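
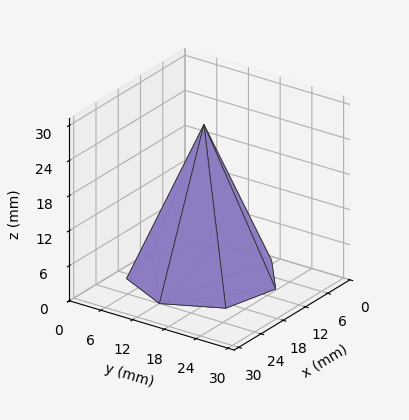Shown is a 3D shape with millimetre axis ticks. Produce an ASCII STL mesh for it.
Reading the render: the shape is a regular 7-sided pyramid, base circumscribed radius ≈ 12 mm, apex at z ≈ 26 mm (dimensions read to the nearest mm from the axis ticks). For the STL, each face is triangulated and given an outward normal.

solid part
  facet normal 0.0000 0.0000 -1.0000
    outer loop
      vertex 9.330 23.699 0.000
      vertex 19.482 21.382 0.000
      vertex 24.000 12.000 0.000
    endloop
  endfacet
  facet normal 0.0000 0.0000 -1.0000
    outer loop
      vertex 1.188 17.207 0.000
      vertex 9.330 23.699 0.000
      vertex 24.000 12.000 0.000
    endloop
  endfacet
  facet normal 0.0000 0.0000 -1.0000
    outer loop
      vertex 1.188 6.793 0.000
      vertex 1.188 17.207 0.000
      vertex 24.000 12.000 0.000
    endloop
  endfacet
  facet normal 0.0000 0.0000 -1.0000
    outer loop
      vertex 9.330 0.301 0.000
      vertex 1.188 6.793 0.000
      vertex 24.000 12.000 0.000
    endloop
  endfacet
  facet normal 0.0000 0.0000 -1.0000
    outer loop
      vertex 19.482 2.618 0.000
      vertex 9.330 0.301 0.000
      vertex 24.000 12.000 0.000
    endloop
  endfacet
  facet normal 0.8319 0.4006 0.3840
    outer loop
      vertex 24.000 12.000 0.000
      vertex 19.482 21.382 0.000
      vertex 12.000 12.000 26.000
    endloop
  endfacet
  facet normal 0.2055 0.9002 0.3840
    outer loop
      vertex 19.482 21.382 0.000
      vertex 9.330 23.699 0.000
      vertex 12.000 12.000 26.000
    endloop
  endfacet
  facet normal -0.5756 0.7219 0.3840
    outer loop
      vertex 9.330 23.699 0.000
      vertex 1.188 17.207 0.000
      vertex 12.000 12.000 26.000
    endloop
  endfacet
  facet normal -0.9233 0.0000 0.3840
    outer loop
      vertex 1.188 17.207 0.000
      vertex 1.188 6.793 0.000
      vertex 12.000 12.000 26.000
    endloop
  endfacet
  facet normal -0.5756 -0.7219 0.3840
    outer loop
      vertex 1.188 6.793 0.000
      vertex 9.330 0.301 0.000
      vertex 12.000 12.000 26.000
    endloop
  endfacet
  facet normal 0.2055 -0.9002 0.3840
    outer loop
      vertex 9.330 0.301 0.000
      vertex 19.482 2.618 0.000
      vertex 12.000 12.000 26.000
    endloop
  endfacet
  facet normal 0.8319 -0.4006 0.3840
    outer loop
      vertex 19.482 2.618 0.000
      vertex 24.000 12.000 0.000
      vertex 12.000 12.000 26.000
    endloop
  endfacet
endsolid part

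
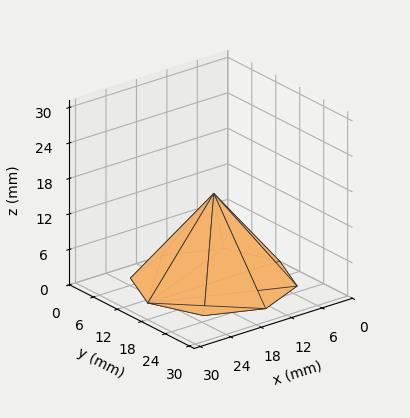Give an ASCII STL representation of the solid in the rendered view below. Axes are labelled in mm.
Reading the render: the shape is a regular 8-sided pyramid, base circumscribed radius ≈ 13 mm, apex at z ≈ 15 mm (dimensions read to the nearest mm from the axis ticks). For the STL, each face is triangulated and given an outward normal.

solid part
  facet normal 0.0000 0.0000 -1.0000
    outer loop
      vertex 13.00 26.00 0.00
      vertex 22.19 22.19 0.00
      vertex 26.00 13.00 0.00
    endloop
  endfacet
  facet normal 0.0000 0.0000 -1.0000
    outer loop
      vertex 3.81 22.19 0.00
      vertex 13.00 26.00 0.00
      vertex 26.00 13.00 0.00
    endloop
  endfacet
  facet normal 0.0000 0.0000 -1.0000
    outer loop
      vertex 0.00 13.00 0.00
      vertex 3.81 22.19 0.00
      vertex 26.00 13.00 0.00
    endloop
  endfacet
  facet normal 0.0000 0.0000 -1.0000
    outer loop
      vertex 3.81 3.81 0.00
      vertex 0.00 13.00 0.00
      vertex 26.00 13.00 0.00
    endloop
  endfacet
  facet normal 0.0000 0.0000 -1.0000
    outer loop
      vertex 13.00 0.00 0.00
      vertex 3.81 3.81 0.00
      vertex 26.00 13.00 0.00
    endloop
  endfacet
  facet normal 0.0000 0.0000 -1.0000
    outer loop
      vertex 22.19 3.81 0.00
      vertex 13.00 0.00 0.00
      vertex 26.00 13.00 0.00
    endloop
  endfacet
  facet normal 0.7211 0.2990 0.6250
    outer loop
      vertex 26.00 13.00 0.00
      vertex 22.19 22.19 0.00
      vertex 13.00 13.00 15.00
    endloop
  endfacet
  facet normal 0.2990 0.7211 0.6250
    outer loop
      vertex 22.19 22.19 0.00
      vertex 13.00 26.00 0.00
      vertex 13.00 13.00 15.00
    endloop
  endfacet
  facet normal -0.2990 0.7211 0.6250
    outer loop
      vertex 13.00 26.00 0.00
      vertex 3.81 22.19 0.00
      vertex 13.00 13.00 15.00
    endloop
  endfacet
  facet normal -0.7211 0.2990 0.6250
    outer loop
      vertex 3.81 22.19 0.00
      vertex 0.00 13.00 0.00
      vertex 13.00 13.00 15.00
    endloop
  endfacet
  facet normal -0.7211 -0.2990 0.6250
    outer loop
      vertex 0.00 13.00 0.00
      vertex 3.81 3.81 0.00
      vertex 13.00 13.00 15.00
    endloop
  endfacet
  facet normal -0.2990 -0.7211 0.6250
    outer loop
      vertex 3.81 3.81 0.00
      vertex 13.00 0.00 0.00
      vertex 13.00 13.00 15.00
    endloop
  endfacet
  facet normal 0.2990 -0.7211 0.6250
    outer loop
      vertex 13.00 0.00 0.00
      vertex 22.19 3.81 0.00
      vertex 13.00 13.00 15.00
    endloop
  endfacet
  facet normal 0.7211 -0.2990 0.6250
    outer loop
      vertex 22.19 3.81 0.00
      vertex 26.00 13.00 0.00
      vertex 13.00 13.00 15.00
    endloop
  endfacet
endsolid part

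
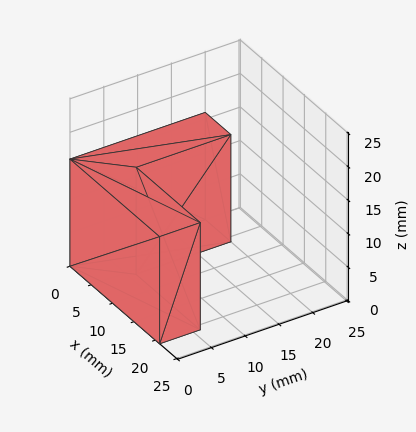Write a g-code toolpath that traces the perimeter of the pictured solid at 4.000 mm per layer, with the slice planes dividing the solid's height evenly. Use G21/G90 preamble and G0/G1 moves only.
Reading the render: the shape is an L-shaped prism: outer 21 × 20 mm, arm thicknesses ≈ 6 mm (horizontal) and 6 mm (vertical), extruded 16 mm in z (dimensions read to the nearest mm from the axis ticks). For the g-code, the solid's height is divided into equal slices at the stated Δz and each level perimeter traced with G1 moves after a G0 lift.

; perimeter-only toolpath
G21 ; units = mm
G90 ; absolute positioning
G28 ; home
; layer 1
G0 Z4.000
G0 X0.000 Y0.000
G1 X21.000 Y0.000
G1 X21.000 Y6.000
G1 X6.000 Y6.000
G1 X6.000 Y20.000
G1 X0.000 Y20.000
G1 X0.000 Y0.000
; layer 2
G0 Z8.000
G0 X0.000 Y0.000
G1 X21.000 Y0.000
G1 X21.000 Y6.000
G1 X6.000 Y6.000
G1 X6.000 Y20.000
G1 X0.000 Y20.000
G1 X0.000 Y0.000
; layer 3
G0 Z12.000
G0 X0.000 Y0.000
G1 X21.000 Y0.000
G1 X21.000 Y6.000
G1 X6.000 Y6.000
G1 X6.000 Y20.000
G1 X0.000 Y20.000
G1 X0.000 Y0.000
; layer 4
G0 Z16.000
G0 X0.000 Y0.000
G1 X21.000 Y0.000
G1 X21.000 Y6.000
G1 X6.000 Y6.000
G1 X6.000 Y20.000
G1 X0.000 Y20.000
G1 X0.000 Y0.000
M2 ; end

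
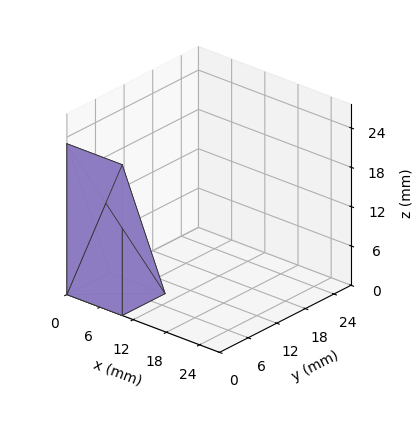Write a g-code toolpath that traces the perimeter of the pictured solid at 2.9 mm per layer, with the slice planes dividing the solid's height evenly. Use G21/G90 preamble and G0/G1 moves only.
Reading the render: the shape is a wedge (ramp): 10 × 9 mm base, rising to 23 mm along the y=0 edge and sloping linearly to z=0 at y=9 (dimensions read to the nearest mm from the axis ticks). For the g-code, the solid's height is divided into equal slices at the stated Δz and each level perimeter traced with G1 moves after a G0 lift.

; perimeter-only toolpath
G21 ; units = mm
G90 ; absolute positioning
G28 ; home
; layer 1
G0 Z2.9
G0 X0.0 Y0.0
G1 X10.0 Y0.0
G1 X10.0 Y7.9
G1 X0.0 Y7.9
G1 X0.0 Y0.0
; layer 2
G0 Z5.8
G0 X0.0 Y0.0
G1 X10.0 Y0.0
G1 X10.0 Y6.8
G1 X0.0 Y6.8
G1 X0.0 Y0.0
; layer 3
G0 Z8.6
G0 X0.0 Y0.0
G1 X10.0 Y0.0
G1 X10.0 Y5.6
G1 X0.0 Y5.6
G1 X0.0 Y0.0
; layer 4
G0 Z11.5
G0 X0.0 Y0.0
G1 X10.0 Y0.0
G1 X10.0 Y4.5
G1 X0.0 Y4.5
G1 X0.0 Y0.0
; layer 5
G0 Z14.4
G0 X0.0 Y0.0
G1 X10.0 Y0.0
G1 X10.0 Y3.4
G1 X0.0 Y3.4
G1 X0.0 Y0.0
; layer 6
G0 Z17.2
G0 X0.0 Y0.0
G1 X10.0 Y0.0
G1 X10.0 Y2.2
G1 X0.0 Y2.2
G1 X0.0 Y0.0
; layer 7
G0 Z20.1
G0 X0.0 Y0.0
G1 X10.0 Y0.0
G1 X10.0 Y1.1
G1 X0.0 Y1.1
G1 X0.0 Y0.0
M2 ; end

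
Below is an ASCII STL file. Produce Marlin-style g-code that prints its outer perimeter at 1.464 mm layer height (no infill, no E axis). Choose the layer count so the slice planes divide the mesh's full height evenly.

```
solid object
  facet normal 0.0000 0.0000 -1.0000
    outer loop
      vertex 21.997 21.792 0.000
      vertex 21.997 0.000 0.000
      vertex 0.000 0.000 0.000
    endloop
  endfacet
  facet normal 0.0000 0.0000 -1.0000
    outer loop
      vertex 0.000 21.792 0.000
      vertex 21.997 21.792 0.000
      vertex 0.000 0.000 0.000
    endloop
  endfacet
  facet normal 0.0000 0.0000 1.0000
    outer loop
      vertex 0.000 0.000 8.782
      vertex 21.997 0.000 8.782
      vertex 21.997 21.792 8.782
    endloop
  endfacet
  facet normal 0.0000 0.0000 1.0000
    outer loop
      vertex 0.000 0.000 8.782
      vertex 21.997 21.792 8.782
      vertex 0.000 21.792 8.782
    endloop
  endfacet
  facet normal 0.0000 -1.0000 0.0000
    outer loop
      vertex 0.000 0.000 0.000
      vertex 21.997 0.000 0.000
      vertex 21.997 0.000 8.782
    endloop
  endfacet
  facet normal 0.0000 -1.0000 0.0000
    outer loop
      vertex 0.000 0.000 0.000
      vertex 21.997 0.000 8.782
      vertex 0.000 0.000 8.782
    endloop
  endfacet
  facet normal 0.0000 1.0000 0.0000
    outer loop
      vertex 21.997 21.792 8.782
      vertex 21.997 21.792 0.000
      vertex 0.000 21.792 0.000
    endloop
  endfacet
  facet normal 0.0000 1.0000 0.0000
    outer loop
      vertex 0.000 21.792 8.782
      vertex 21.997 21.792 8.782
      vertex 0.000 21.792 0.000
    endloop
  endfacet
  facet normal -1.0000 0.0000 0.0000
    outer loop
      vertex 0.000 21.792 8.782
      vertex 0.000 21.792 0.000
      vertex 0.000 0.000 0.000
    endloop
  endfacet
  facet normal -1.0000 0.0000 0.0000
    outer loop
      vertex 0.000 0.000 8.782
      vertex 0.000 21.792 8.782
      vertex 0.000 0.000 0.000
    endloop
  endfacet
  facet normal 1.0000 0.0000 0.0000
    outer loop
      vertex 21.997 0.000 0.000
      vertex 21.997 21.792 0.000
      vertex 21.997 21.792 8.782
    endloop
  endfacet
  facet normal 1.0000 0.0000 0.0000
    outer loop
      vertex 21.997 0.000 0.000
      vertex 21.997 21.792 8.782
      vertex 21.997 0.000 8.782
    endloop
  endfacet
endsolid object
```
; perimeter-only toolpath
G21 ; units = mm
G90 ; absolute positioning
G28 ; home
; layer 1
G0 Z1.464
G0 X0.000 Y0.000
G1 X21.997 Y0.000
G1 X21.997 Y21.792
G1 X0.000 Y21.792
G1 X0.000 Y0.000
; layer 2
G0 Z2.927
G0 X0.000 Y0.000
G1 X21.997 Y0.000
G1 X21.997 Y21.792
G1 X0.000 Y21.792
G1 X0.000 Y0.000
; layer 3
G0 Z4.391
G0 X0.000 Y0.000
G1 X21.997 Y0.000
G1 X21.997 Y21.792
G1 X0.000 Y21.792
G1 X0.000 Y0.000
; layer 4
G0 Z5.855
G0 X0.000 Y0.000
G1 X21.997 Y0.000
G1 X21.997 Y21.792
G1 X0.000 Y21.792
G1 X0.000 Y0.000
; layer 5
G0 Z7.318
G0 X0.000 Y0.000
G1 X21.997 Y0.000
G1 X21.997 Y21.792
G1 X0.000 Y21.792
G1 X0.000 Y0.000
; layer 6
G0 Z8.782
G0 X0.000 Y0.000
G1 X21.997 Y0.000
G1 X21.997 Y21.792
G1 X0.000 Y21.792
G1 X0.000 Y0.000
M2 ; end

The solid is a rectangular box, roughly 22 × 21.8 mm footprint and 8.78 mm tall. Slicing at Δz = 1.464 mm — 6 equal slices spanning the solid's height, so layer i sits at z = i·h/6 — gives 6 non-empty perimeters. Each is a 4-segment closed polygon; G0 lifts to the layer z and rapids to the start vertex, then G1 traces the edges.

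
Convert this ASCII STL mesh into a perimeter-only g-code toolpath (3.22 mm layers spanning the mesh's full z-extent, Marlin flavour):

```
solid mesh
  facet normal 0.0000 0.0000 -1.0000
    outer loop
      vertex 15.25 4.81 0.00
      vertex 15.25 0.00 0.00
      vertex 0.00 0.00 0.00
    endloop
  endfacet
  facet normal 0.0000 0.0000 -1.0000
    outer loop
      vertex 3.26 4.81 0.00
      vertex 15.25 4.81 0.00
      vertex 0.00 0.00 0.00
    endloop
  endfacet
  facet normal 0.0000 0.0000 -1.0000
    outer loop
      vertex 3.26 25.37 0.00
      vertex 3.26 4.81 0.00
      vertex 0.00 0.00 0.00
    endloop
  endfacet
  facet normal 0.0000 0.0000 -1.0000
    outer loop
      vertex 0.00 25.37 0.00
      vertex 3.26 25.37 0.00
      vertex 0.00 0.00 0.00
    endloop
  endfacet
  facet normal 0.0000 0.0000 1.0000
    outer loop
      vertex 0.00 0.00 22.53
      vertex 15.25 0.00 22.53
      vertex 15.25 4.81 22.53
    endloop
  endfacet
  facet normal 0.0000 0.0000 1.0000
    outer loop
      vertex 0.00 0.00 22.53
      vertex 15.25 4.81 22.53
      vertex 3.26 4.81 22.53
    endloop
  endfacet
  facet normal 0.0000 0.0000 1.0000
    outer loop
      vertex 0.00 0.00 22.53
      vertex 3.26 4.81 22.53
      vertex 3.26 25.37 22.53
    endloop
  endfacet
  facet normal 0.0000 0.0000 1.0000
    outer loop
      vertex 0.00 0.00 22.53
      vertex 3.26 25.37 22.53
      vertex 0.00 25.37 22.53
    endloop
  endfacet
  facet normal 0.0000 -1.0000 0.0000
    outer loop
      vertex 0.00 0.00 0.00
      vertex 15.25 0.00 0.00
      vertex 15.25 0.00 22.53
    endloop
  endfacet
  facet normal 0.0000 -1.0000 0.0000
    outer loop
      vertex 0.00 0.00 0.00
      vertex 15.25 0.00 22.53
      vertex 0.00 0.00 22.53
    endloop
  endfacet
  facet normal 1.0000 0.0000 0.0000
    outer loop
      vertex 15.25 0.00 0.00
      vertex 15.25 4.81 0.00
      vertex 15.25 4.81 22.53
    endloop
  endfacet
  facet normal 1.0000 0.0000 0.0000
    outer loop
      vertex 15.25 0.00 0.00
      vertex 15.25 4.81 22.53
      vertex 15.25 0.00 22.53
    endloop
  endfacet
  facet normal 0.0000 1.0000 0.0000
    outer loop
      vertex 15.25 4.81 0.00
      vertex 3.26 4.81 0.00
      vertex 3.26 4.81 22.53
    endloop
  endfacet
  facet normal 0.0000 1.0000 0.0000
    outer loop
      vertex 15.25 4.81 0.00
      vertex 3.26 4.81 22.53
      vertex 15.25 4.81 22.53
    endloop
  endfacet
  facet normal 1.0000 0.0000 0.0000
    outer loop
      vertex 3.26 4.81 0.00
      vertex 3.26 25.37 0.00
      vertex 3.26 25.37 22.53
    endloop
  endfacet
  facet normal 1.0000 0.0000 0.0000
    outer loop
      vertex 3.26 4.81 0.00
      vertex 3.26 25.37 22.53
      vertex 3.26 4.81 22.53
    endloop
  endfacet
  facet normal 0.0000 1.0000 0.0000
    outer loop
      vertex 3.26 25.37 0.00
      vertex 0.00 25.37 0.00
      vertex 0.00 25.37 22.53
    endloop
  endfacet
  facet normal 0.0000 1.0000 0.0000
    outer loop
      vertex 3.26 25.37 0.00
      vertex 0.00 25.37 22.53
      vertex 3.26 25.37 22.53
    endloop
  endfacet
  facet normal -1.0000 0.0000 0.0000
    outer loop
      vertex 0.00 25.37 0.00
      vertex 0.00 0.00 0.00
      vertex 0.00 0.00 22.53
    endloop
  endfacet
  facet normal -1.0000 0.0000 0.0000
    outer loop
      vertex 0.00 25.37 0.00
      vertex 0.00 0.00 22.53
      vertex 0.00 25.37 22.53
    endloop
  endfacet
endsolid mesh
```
; perimeter-only toolpath
G21 ; units = mm
G90 ; absolute positioning
G28 ; home
; layer 1
G0 Z3.22
G0 X0.00 Y0.00
G1 X15.25 Y0.00
G1 X15.25 Y4.81
G1 X3.26 Y4.81
G1 X3.26 Y25.37
G1 X0.00 Y25.37
G1 X0.00 Y0.00
; layer 2
G0 Z6.44
G0 X0.00 Y0.00
G1 X15.25 Y0.00
G1 X15.25 Y4.81
G1 X3.26 Y4.81
G1 X3.26 Y25.37
G1 X0.00 Y25.37
G1 X0.00 Y0.00
; layer 3
G0 Z9.66
G0 X0.00 Y0.00
G1 X15.25 Y0.00
G1 X15.25 Y4.81
G1 X3.26 Y4.81
G1 X3.26 Y25.37
G1 X0.00 Y25.37
G1 X0.00 Y0.00
; layer 4
G0 Z12.87
G0 X0.00 Y0.00
G1 X15.25 Y0.00
G1 X15.25 Y4.81
G1 X3.26 Y4.81
G1 X3.26 Y25.37
G1 X0.00 Y25.37
G1 X0.00 Y0.00
; layer 5
G0 Z16.09
G0 X0.00 Y0.00
G1 X15.25 Y0.00
G1 X15.25 Y4.81
G1 X3.26 Y4.81
G1 X3.26 Y25.37
G1 X0.00 Y25.37
G1 X0.00 Y0.00
; layer 6
G0 Z19.31
G0 X0.00 Y0.00
G1 X15.25 Y0.00
G1 X15.25 Y4.81
G1 X3.26 Y4.81
G1 X3.26 Y25.37
G1 X0.00 Y25.37
G1 X0.00 Y0.00
; layer 7
G0 Z22.53
G0 X0.00 Y0.00
G1 X15.25 Y0.00
G1 X15.25 Y4.81
G1 X3.26 Y4.81
G1 X3.26 Y25.37
G1 X0.00 Y25.37
G1 X0.00 Y0.00
M2 ; end

The solid is an L-shaped prism: outer 15.2 × 25.4 mm, arm thicknesses ≈ 4.81 mm (horizontal) and 3.26 mm (vertical), extruded 22.5 mm in z. Slicing at Δz = 3.22 mm — 7 equal slices spanning the solid's height, so layer i sits at z = i·h/7 — gives 7 non-empty perimeters. Each is a 6-segment closed polygon; G0 lifts to the layer z and rapids to the start vertex, then G1 traces the edges.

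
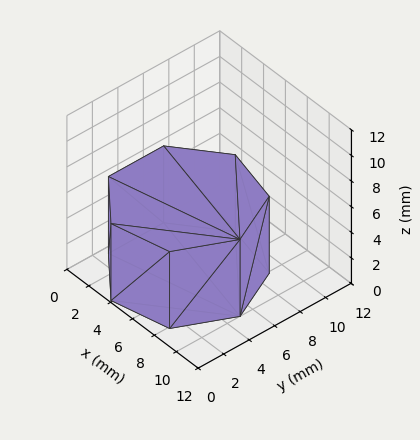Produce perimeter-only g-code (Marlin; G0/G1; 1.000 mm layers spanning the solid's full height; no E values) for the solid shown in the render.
Reading the render: the shape is a regular 7-sided prism (a cylinder approximated with 7 flat sides), circumscribed radius ≈ 5 mm, height ≈ 6 mm (dimensions read to the nearest mm from the axis ticks). For the g-code, the solid's height is divided into equal slices at the stated Δz and each level perimeter traced with G1 moves after a G0 lift.

; perimeter-only toolpath
G21 ; units = mm
G90 ; absolute positioning
G28 ; home
; layer 1
G0 Z1.000
G0 X10.000 Y5.000
G1 X8.117 Y8.909
G1 X3.887 Y9.875
G1 X0.495 Y7.169
G1 X0.495 Y2.831
G1 X3.887 Y0.125
G1 X8.117 Y1.091
G1 X10.000 Y5.000
; layer 2
G0 Z2.000
G0 X10.000 Y5.000
G1 X8.117 Y8.909
G1 X3.887 Y9.875
G1 X0.495 Y7.169
G1 X0.495 Y2.831
G1 X3.887 Y0.125
G1 X8.117 Y1.091
G1 X10.000 Y5.000
; layer 3
G0 Z3.000
G0 X10.000 Y5.000
G1 X8.117 Y8.909
G1 X3.887 Y9.875
G1 X0.495 Y7.169
G1 X0.495 Y2.831
G1 X3.887 Y0.125
G1 X8.117 Y1.091
G1 X10.000 Y5.000
; layer 4
G0 Z4.000
G0 X10.000 Y5.000
G1 X8.117 Y8.909
G1 X3.887 Y9.875
G1 X0.495 Y7.169
G1 X0.495 Y2.831
G1 X3.887 Y0.125
G1 X8.117 Y1.091
G1 X10.000 Y5.000
; layer 5
G0 Z5.000
G0 X10.000 Y5.000
G1 X8.117 Y8.909
G1 X3.887 Y9.875
G1 X0.495 Y7.169
G1 X0.495 Y2.831
G1 X3.887 Y0.125
G1 X8.117 Y1.091
G1 X10.000 Y5.000
; layer 6
G0 Z6.000
G0 X10.000 Y5.000
G1 X8.117 Y8.909
G1 X3.887 Y9.875
G1 X0.495 Y7.169
G1 X0.495 Y2.831
G1 X3.887 Y0.125
G1 X8.117 Y1.091
G1 X10.000 Y5.000
M2 ; end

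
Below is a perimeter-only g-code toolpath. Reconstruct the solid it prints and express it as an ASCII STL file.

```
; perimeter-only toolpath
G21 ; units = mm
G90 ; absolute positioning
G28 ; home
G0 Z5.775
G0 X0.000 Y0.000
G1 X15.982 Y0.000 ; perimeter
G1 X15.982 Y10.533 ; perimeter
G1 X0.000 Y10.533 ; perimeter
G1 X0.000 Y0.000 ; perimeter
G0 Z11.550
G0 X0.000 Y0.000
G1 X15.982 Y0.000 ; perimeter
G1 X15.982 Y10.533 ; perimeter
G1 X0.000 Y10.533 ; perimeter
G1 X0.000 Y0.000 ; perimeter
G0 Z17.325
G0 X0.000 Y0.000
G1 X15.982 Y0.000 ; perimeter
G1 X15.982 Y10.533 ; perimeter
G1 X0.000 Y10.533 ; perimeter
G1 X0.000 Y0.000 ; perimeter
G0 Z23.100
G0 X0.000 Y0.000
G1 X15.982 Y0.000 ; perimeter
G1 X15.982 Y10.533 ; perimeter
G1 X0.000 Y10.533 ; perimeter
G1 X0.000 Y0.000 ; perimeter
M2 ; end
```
solid part
  facet normal 0.0000 0.0000 -1.0000
    outer loop
      vertex 15.982 10.533 0.000
      vertex 15.982 0.000 0.000
      vertex 0.000 0.000 0.000
    endloop
  endfacet
  facet normal 0.0000 0.0000 -1.0000
    outer loop
      vertex 0.000 10.533 0.000
      vertex 15.982 10.533 0.000
      vertex 0.000 0.000 0.000
    endloop
  endfacet
  facet normal 0.0000 0.0000 1.0000
    outer loop
      vertex 0.000 0.000 23.100
      vertex 15.982 0.000 23.100
      vertex 15.982 10.533 23.100
    endloop
  endfacet
  facet normal 0.0000 0.0000 1.0000
    outer loop
      vertex 0.000 0.000 23.100
      vertex 15.982 10.533 23.100
      vertex 0.000 10.533 23.100
    endloop
  endfacet
  facet normal 0.0000 -1.0000 0.0000
    outer loop
      vertex 0.000 0.000 0.000
      vertex 15.982 0.000 0.000
      vertex 15.982 0.000 23.100
    endloop
  endfacet
  facet normal 0.0000 -1.0000 0.0000
    outer loop
      vertex 0.000 0.000 0.000
      vertex 15.982 0.000 23.100
      vertex 0.000 0.000 23.100
    endloop
  endfacet
  facet normal 0.0000 1.0000 0.0000
    outer loop
      vertex 15.982 10.533 23.100
      vertex 15.982 10.533 0.000
      vertex 0.000 10.533 0.000
    endloop
  endfacet
  facet normal 0.0000 1.0000 0.0000
    outer loop
      vertex 0.000 10.533 23.100
      vertex 15.982 10.533 23.100
      vertex 0.000 10.533 0.000
    endloop
  endfacet
  facet normal -1.0000 0.0000 0.0000
    outer loop
      vertex 0.000 10.533 23.100
      vertex 0.000 10.533 0.000
      vertex 0.000 0.000 0.000
    endloop
  endfacet
  facet normal -1.0000 0.0000 0.0000
    outer loop
      vertex 0.000 0.000 23.100
      vertex 0.000 10.533 23.100
      vertex 0.000 0.000 0.000
    endloop
  endfacet
  facet normal 1.0000 0.0000 0.0000
    outer loop
      vertex 15.982 0.000 0.000
      vertex 15.982 10.533 0.000
      vertex 15.982 10.533 23.100
    endloop
  endfacet
  facet normal 1.0000 0.0000 0.0000
    outer loop
      vertex 15.982 0.000 0.000
      vertex 15.982 10.533 23.100
      vertex 15.982 0.000 23.100
    endloop
  endfacet
endsolid part

The G0 Z moves step by Δz≈5.775 mm. Every layer's G1 loop is the same polygon, so the solid is a straight extrusion of it from z=0 to z≈23.1. Closing with flat bottom and top caps and triangulating gives 12 facets — a rectangular box, roughly 16 × 10.5 mm footprint and 23.1 mm tall.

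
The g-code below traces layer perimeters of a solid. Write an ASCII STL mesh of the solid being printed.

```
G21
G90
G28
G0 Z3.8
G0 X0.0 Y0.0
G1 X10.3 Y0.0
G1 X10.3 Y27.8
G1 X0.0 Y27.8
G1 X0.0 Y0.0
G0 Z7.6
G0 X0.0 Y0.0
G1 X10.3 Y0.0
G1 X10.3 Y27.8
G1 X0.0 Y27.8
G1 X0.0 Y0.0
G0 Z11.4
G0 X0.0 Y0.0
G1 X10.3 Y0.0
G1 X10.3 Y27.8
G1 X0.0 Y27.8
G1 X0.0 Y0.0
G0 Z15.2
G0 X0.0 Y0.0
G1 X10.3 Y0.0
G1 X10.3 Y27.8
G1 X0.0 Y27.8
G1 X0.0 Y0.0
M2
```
solid part
  facet normal 0.0000 0.0000 -1.0000
    outer loop
      vertex 10.3 27.8 0.0
      vertex 10.3 0.0 0.0
      vertex 0.0 0.0 0.0
    endloop
  endfacet
  facet normal 0.0000 0.0000 -1.0000
    outer loop
      vertex 0.0 27.8 0.0
      vertex 10.3 27.8 0.0
      vertex 0.0 0.0 0.0
    endloop
  endfacet
  facet normal 0.0000 0.0000 1.0000
    outer loop
      vertex 0.0 0.0 15.2
      vertex 10.3 0.0 15.2
      vertex 10.3 27.8 15.2
    endloop
  endfacet
  facet normal 0.0000 0.0000 1.0000
    outer loop
      vertex 0.0 0.0 15.2
      vertex 10.3 27.8 15.2
      vertex 0.0 27.8 15.2
    endloop
  endfacet
  facet normal 0.0000 -1.0000 0.0000
    outer loop
      vertex 0.0 0.0 0.0
      vertex 10.3 0.0 0.0
      vertex 10.3 0.0 15.2
    endloop
  endfacet
  facet normal 0.0000 -1.0000 0.0000
    outer loop
      vertex 0.0 0.0 0.0
      vertex 10.3 0.0 15.2
      vertex 0.0 0.0 15.2
    endloop
  endfacet
  facet normal 0.0000 1.0000 0.0000
    outer loop
      vertex 10.3 27.8 15.2
      vertex 10.3 27.8 0.0
      vertex 0.0 27.8 0.0
    endloop
  endfacet
  facet normal 0.0000 1.0000 0.0000
    outer loop
      vertex 0.0 27.8 15.2
      vertex 10.3 27.8 15.2
      vertex 0.0 27.8 0.0
    endloop
  endfacet
  facet normal -1.0000 0.0000 0.0000
    outer loop
      vertex 0.0 27.8 15.2
      vertex 0.0 27.8 0.0
      vertex 0.0 0.0 0.0
    endloop
  endfacet
  facet normal -1.0000 0.0000 0.0000
    outer loop
      vertex 0.0 0.0 15.2
      vertex 0.0 27.8 15.2
      vertex 0.0 0.0 0.0
    endloop
  endfacet
  facet normal 1.0000 0.0000 0.0000
    outer loop
      vertex 10.3 0.0 0.0
      vertex 10.3 27.8 0.0
      vertex 10.3 27.8 15.2
    endloop
  endfacet
  facet normal 1.0000 0.0000 0.0000
    outer loop
      vertex 10.3 0.0 0.0
      vertex 10.3 27.8 15.2
      vertex 10.3 0.0 15.2
    endloop
  endfacet
endsolid part

The G0 Z moves step by Δz≈3.8 mm. Every layer's G1 loop is the same polygon, so the solid is a straight extrusion of it from z=0 to z≈15.2. Closing with flat bottom and top caps and triangulating gives 12 facets — a rectangular box, roughly 10.3 × 27.8 mm footprint and 15.2 mm tall.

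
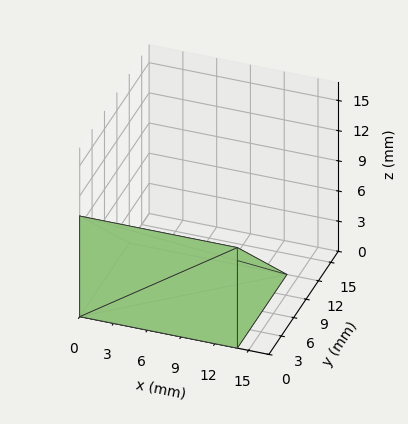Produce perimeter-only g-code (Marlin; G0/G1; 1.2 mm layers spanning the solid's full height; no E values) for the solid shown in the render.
Reading the render: the shape is a wedge (ramp): 14 × 12 mm base, rising to 10 mm along the y=0 edge and sloping linearly to z=0 at y=12 (dimensions read to the nearest mm from the axis ticks). For the g-code, the solid's height is divided into equal slices at the stated Δz and each level perimeter traced with G1 moves after a G0 lift.

; perimeter-only toolpath
G21 ; units = mm
G90 ; absolute positioning
G28 ; home
; layer 1
G0 Z1.2
G0 X0.0 Y0.0
G1 X14.0 Y0.0
G1 X14.0 Y10.5
G1 X0.0 Y10.5
G1 X0.0 Y0.0
; layer 2
G0 Z2.5
G0 X0.0 Y0.0
G1 X14.0 Y0.0
G1 X14.0 Y9.0
G1 X0.0 Y9.0
G1 X0.0 Y0.0
; layer 3
G0 Z3.8
G0 X0.0 Y0.0
G1 X14.0 Y0.0
G1 X14.0 Y7.5
G1 X0.0 Y7.5
G1 X0.0 Y0.0
; layer 4
G0 Z5.0
G0 X0.0 Y0.0
G1 X14.0 Y0.0
G1 X14.0 Y6.0
G1 X0.0 Y6.0
G1 X0.0 Y0.0
; layer 5
G0 Z6.2
G0 X0.0 Y0.0
G1 X14.0 Y0.0
G1 X14.0 Y4.5
G1 X0.0 Y4.5
G1 X0.0 Y0.0
; layer 6
G0 Z7.5
G0 X0.0 Y0.0
G1 X14.0 Y0.0
G1 X14.0 Y3.0
G1 X0.0 Y3.0
G1 X0.0 Y0.0
; layer 7
G0 Z8.8
G0 X0.0 Y0.0
G1 X14.0 Y0.0
G1 X14.0 Y1.5
G1 X0.0 Y1.5
G1 X0.0 Y0.0
M2 ; end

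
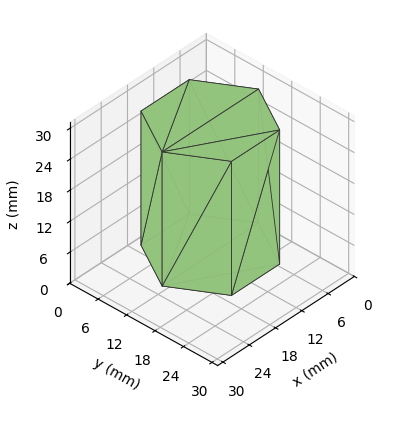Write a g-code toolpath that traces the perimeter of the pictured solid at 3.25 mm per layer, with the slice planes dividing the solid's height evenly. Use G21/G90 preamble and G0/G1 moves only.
Reading the render: the shape is a regular 6-sided prism (a cylinder approximated with 6 flat sides), circumscribed radius ≈ 11 mm, height ≈ 26 mm (dimensions read to the nearest mm from the axis ticks). For the g-code, the solid's height is divided into equal slices at the stated Δz and each level perimeter traced with G1 moves after a G0 lift.

; perimeter-only toolpath
G21 ; units = mm
G90 ; absolute positioning
G28 ; home
; layer 1
G0 Z3.25
G0 X22.00 Y11.00
G1 X16.50 Y20.53
G1 X5.50 Y20.53
G1 X0.00 Y11.00
G1 X5.50 Y1.47
G1 X16.50 Y1.47
G1 X22.00 Y11.00
; layer 2
G0 Z6.50
G0 X22.00 Y11.00
G1 X16.50 Y20.53
G1 X5.50 Y20.53
G1 X0.00 Y11.00
G1 X5.50 Y1.47
G1 X16.50 Y1.47
G1 X22.00 Y11.00
; layer 3
G0 Z9.75
G0 X22.00 Y11.00
G1 X16.50 Y20.53
G1 X5.50 Y20.53
G1 X0.00 Y11.00
G1 X5.50 Y1.47
G1 X16.50 Y1.47
G1 X22.00 Y11.00
; layer 4
G0 Z13.00
G0 X22.00 Y11.00
G1 X16.50 Y20.53
G1 X5.50 Y20.53
G1 X0.00 Y11.00
G1 X5.50 Y1.47
G1 X16.50 Y1.47
G1 X22.00 Y11.00
; layer 5
G0 Z16.25
G0 X22.00 Y11.00
G1 X16.50 Y20.53
G1 X5.50 Y20.53
G1 X0.00 Y11.00
G1 X5.50 Y1.47
G1 X16.50 Y1.47
G1 X22.00 Y11.00
; layer 6
G0 Z19.50
G0 X22.00 Y11.00
G1 X16.50 Y20.53
G1 X5.50 Y20.53
G1 X0.00 Y11.00
G1 X5.50 Y1.47
G1 X16.50 Y1.47
G1 X22.00 Y11.00
; layer 7
G0 Z22.75
G0 X22.00 Y11.00
G1 X16.50 Y20.53
G1 X5.50 Y20.53
G1 X0.00 Y11.00
G1 X5.50 Y1.47
G1 X16.50 Y1.47
G1 X22.00 Y11.00
; layer 8
G0 Z26.00
G0 X22.00 Y11.00
G1 X16.50 Y20.53
G1 X5.50 Y20.53
G1 X0.00 Y11.00
G1 X5.50 Y1.47
G1 X16.50 Y1.47
G1 X22.00 Y11.00
M2 ; end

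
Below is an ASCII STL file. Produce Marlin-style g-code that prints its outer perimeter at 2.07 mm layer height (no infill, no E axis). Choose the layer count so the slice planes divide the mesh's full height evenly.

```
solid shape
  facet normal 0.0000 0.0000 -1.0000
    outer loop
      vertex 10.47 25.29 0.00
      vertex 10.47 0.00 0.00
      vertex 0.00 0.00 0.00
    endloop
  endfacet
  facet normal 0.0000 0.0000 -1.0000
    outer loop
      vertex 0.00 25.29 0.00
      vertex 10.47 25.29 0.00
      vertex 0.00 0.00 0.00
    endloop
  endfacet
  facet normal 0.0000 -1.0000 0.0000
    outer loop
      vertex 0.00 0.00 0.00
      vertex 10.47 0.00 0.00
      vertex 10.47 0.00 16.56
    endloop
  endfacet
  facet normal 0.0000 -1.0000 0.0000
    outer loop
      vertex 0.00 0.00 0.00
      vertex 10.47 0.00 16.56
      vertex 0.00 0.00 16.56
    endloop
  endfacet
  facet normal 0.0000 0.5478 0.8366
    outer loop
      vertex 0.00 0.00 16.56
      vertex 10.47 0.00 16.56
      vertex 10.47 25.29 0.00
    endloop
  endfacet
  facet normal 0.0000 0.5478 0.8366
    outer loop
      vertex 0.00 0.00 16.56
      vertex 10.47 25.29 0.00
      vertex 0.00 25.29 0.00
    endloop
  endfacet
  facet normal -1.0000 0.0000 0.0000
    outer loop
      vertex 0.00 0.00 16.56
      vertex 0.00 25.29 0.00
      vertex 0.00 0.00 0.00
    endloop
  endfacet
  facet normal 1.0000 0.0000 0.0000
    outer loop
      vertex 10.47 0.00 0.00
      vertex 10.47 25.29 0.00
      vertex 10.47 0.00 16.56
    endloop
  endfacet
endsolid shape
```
; perimeter-only toolpath
G21 ; units = mm
G90 ; absolute positioning
G28 ; home
; layer 1
G0 Z2.07
G0 X0.00 Y0.00
G1 X10.47 Y0.00
G1 X10.47 Y22.13
G1 X0.00 Y22.13
G1 X0.00 Y0.00
; layer 2
G0 Z4.14
G0 X0.00 Y0.00
G1 X10.47 Y0.00
G1 X10.47 Y18.97
G1 X0.00 Y18.97
G1 X0.00 Y0.00
; layer 3
G0 Z6.21
G0 X0.00 Y0.00
G1 X10.47 Y0.00
G1 X10.47 Y15.81
G1 X0.00 Y15.81
G1 X0.00 Y0.00
; layer 4
G0 Z8.28
G0 X0.00 Y0.00
G1 X10.47 Y0.00
G1 X10.47 Y12.64
G1 X0.00 Y12.64
G1 X0.00 Y0.00
; layer 5
G0 Z10.35
G0 X0.00 Y0.00
G1 X10.47 Y0.00
G1 X10.47 Y9.48
G1 X0.00 Y9.48
G1 X0.00 Y0.00
; layer 6
G0 Z12.42
G0 X0.00 Y0.00
G1 X10.47 Y0.00
G1 X10.47 Y6.32
G1 X0.00 Y6.32
G1 X0.00 Y0.00
; layer 7
G0 Z14.49
G0 X0.00 Y0.00
G1 X10.47 Y0.00
G1 X10.47 Y3.16
G1 X0.00 Y3.16
G1 X0.00 Y0.00
M2 ; end

The solid is a wedge (ramp): 10.5 × 25.3 mm base, rising to 16.6 mm along the y=0 edge and sloping linearly to z=0 at y=25.3. Slicing at Δz = 2.07 mm — 8 equal slices spanning the solid's height, so layer i sits at z = i·h/8 — gives 7 non-empty perimeters. Each is a 4-segment closed polygon; G0 lifts to the layer z and rapids to the start vertex, then G1 traces the edges. The cross-section shrinks linearly with z (the slice at the apex is degenerate and omitted).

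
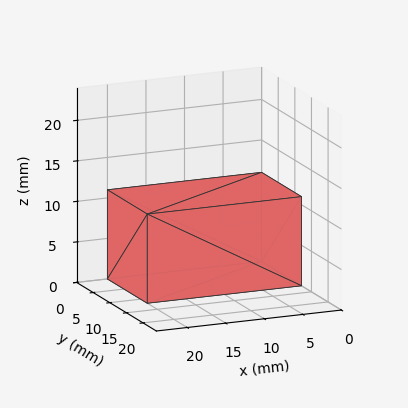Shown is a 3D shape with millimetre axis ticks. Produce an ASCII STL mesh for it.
Reading the render: the shape is a rectangular box, roughly 20 × 12 mm footprint and 11 mm tall (dimensions read to the nearest mm from the axis ticks). For the STL, each face is triangulated and given an outward normal.

solid part
  facet normal 0.0000 0.0000 -1.0000
    outer loop
      vertex 20.000 12.000 0.000
      vertex 20.000 0.000 0.000
      vertex 0.000 0.000 0.000
    endloop
  endfacet
  facet normal 0.0000 0.0000 -1.0000
    outer loop
      vertex 0.000 12.000 0.000
      vertex 20.000 12.000 0.000
      vertex 0.000 0.000 0.000
    endloop
  endfacet
  facet normal 0.0000 0.0000 1.0000
    outer loop
      vertex 0.000 0.000 11.000
      vertex 20.000 0.000 11.000
      vertex 20.000 12.000 11.000
    endloop
  endfacet
  facet normal 0.0000 0.0000 1.0000
    outer loop
      vertex 0.000 0.000 11.000
      vertex 20.000 12.000 11.000
      vertex 0.000 12.000 11.000
    endloop
  endfacet
  facet normal 0.0000 -1.0000 0.0000
    outer loop
      vertex 0.000 0.000 0.000
      vertex 20.000 0.000 0.000
      vertex 20.000 0.000 11.000
    endloop
  endfacet
  facet normal 0.0000 -1.0000 0.0000
    outer loop
      vertex 0.000 0.000 0.000
      vertex 20.000 0.000 11.000
      vertex 0.000 0.000 11.000
    endloop
  endfacet
  facet normal 0.0000 1.0000 0.0000
    outer loop
      vertex 20.000 12.000 11.000
      vertex 20.000 12.000 0.000
      vertex 0.000 12.000 0.000
    endloop
  endfacet
  facet normal 0.0000 1.0000 0.0000
    outer loop
      vertex 0.000 12.000 11.000
      vertex 20.000 12.000 11.000
      vertex 0.000 12.000 0.000
    endloop
  endfacet
  facet normal -1.0000 0.0000 0.0000
    outer loop
      vertex 0.000 12.000 11.000
      vertex 0.000 12.000 0.000
      vertex 0.000 0.000 0.000
    endloop
  endfacet
  facet normal -1.0000 0.0000 0.0000
    outer loop
      vertex 0.000 0.000 11.000
      vertex 0.000 12.000 11.000
      vertex 0.000 0.000 0.000
    endloop
  endfacet
  facet normal 1.0000 0.0000 0.0000
    outer loop
      vertex 20.000 0.000 0.000
      vertex 20.000 12.000 0.000
      vertex 20.000 12.000 11.000
    endloop
  endfacet
  facet normal 1.0000 0.0000 0.0000
    outer loop
      vertex 20.000 0.000 0.000
      vertex 20.000 12.000 11.000
      vertex 20.000 0.000 11.000
    endloop
  endfacet
endsolid part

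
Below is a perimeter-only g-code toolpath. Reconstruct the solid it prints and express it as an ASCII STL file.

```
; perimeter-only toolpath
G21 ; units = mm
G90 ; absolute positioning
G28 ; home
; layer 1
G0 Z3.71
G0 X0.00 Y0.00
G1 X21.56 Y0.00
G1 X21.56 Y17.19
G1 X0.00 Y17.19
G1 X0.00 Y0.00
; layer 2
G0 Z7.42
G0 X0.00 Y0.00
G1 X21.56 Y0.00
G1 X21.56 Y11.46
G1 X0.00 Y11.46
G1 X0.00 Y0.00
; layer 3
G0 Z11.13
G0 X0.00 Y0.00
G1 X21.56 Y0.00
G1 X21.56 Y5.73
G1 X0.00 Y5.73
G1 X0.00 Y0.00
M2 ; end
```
solid part
  facet normal 0.0000 0.0000 -1.0000
    outer loop
      vertex 21.56 22.92 0.00
      vertex 21.56 0.00 0.00
      vertex 0.00 0.00 0.00
    endloop
  endfacet
  facet normal 0.0000 0.0000 -1.0000
    outer loop
      vertex 0.00 22.92 0.00
      vertex 21.56 22.92 0.00
      vertex 0.00 0.00 0.00
    endloop
  endfacet
  facet normal 0.0000 -1.0000 0.0000
    outer loop
      vertex 0.00 0.00 0.00
      vertex 21.56 0.00 0.00
      vertex 21.56 0.00 14.84
    endloop
  endfacet
  facet normal 0.0000 -1.0000 0.0000
    outer loop
      vertex 0.00 0.00 0.00
      vertex 21.56 0.00 14.84
      vertex 0.00 0.00 14.84
    endloop
  endfacet
  facet normal 0.0000 0.5435 0.8394
    outer loop
      vertex 0.00 0.00 14.84
      vertex 21.56 0.00 14.84
      vertex 21.56 22.92 0.00
    endloop
  endfacet
  facet normal 0.0000 0.5435 0.8394
    outer loop
      vertex 0.00 0.00 14.84
      vertex 21.56 22.92 0.00
      vertex 0.00 22.92 0.00
    endloop
  endfacet
  facet normal -1.0000 0.0000 0.0000
    outer loop
      vertex 0.00 0.00 14.84
      vertex 0.00 22.92 0.00
      vertex 0.00 0.00 0.00
    endloop
  endfacet
  facet normal 1.0000 0.0000 0.0000
    outer loop
      vertex 21.56 0.00 0.00
      vertex 21.56 22.92 0.00
      vertex 21.56 0.00 14.84
    endloop
  endfacet
endsolid part

The G0 Z moves step by Δz≈3.71 mm. The G1 loops shrink linearly with z, so the solid tapers from its base footprint up to z≈14.8. Closing with a flat bottom cap and the tapered top and triangulating gives 8 facets — a wedge (ramp): 21.6 × 22.9 mm base, rising to 14.8 mm along the y=0 edge and sloping linearly to z=0 at y=22.9.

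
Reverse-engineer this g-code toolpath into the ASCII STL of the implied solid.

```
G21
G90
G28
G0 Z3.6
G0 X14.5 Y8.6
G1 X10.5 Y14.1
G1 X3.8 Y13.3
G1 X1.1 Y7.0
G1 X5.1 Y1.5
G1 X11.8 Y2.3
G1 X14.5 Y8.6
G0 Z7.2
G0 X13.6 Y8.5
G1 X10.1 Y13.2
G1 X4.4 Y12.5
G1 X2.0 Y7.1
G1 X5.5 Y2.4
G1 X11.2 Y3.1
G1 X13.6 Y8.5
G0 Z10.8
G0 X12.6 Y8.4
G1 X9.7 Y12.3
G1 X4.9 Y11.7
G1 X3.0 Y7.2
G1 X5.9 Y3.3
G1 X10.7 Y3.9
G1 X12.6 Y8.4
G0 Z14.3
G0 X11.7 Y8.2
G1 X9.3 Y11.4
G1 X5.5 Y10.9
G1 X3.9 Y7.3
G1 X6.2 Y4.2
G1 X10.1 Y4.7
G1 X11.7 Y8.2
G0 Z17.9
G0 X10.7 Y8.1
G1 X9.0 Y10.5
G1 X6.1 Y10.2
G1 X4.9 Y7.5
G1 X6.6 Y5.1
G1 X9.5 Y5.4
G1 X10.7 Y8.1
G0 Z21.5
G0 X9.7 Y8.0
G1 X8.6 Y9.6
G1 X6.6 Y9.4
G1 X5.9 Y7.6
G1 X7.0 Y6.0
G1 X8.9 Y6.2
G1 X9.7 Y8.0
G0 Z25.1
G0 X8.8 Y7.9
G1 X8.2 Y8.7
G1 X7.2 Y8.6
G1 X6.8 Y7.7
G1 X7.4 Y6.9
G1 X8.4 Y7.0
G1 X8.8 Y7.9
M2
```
solid part
  facet normal 0.0000 0.0000 -1.0000
    outer loop
      vertex 3.2 14.1 0.0
      vertex 10.9 15.0 0.0
      vertex 15.5 8.7 0.0
    endloop
  endfacet
  facet normal 0.0000 0.0000 -1.0000
    outer loop
      vertex 0.1 6.9 0.0
      vertex 3.2 14.1 0.0
      vertex 15.5 8.7 0.0
    endloop
  endfacet
  facet normal 0.0000 0.0000 -1.0000
    outer loop
      vertex 4.7 0.6 0.0
      vertex 0.1 6.9 0.0
      vertex 15.5 8.7 0.0
    endloop
  endfacet
  facet normal 0.0000 0.0000 -1.0000
    outer loop
      vertex 12.4 1.5 0.0
      vertex 4.7 0.6 0.0
      vertex 15.5 8.7 0.0
    endloop
  endfacet
  facet normal 0.7862 0.5740 0.2289
    outer loop
      vertex 15.5 8.7 0.0
      vertex 10.9 15.0 0.0
      vertex 7.8 7.8 28.7
    endloop
  endfacet
  facet normal -0.1130 0.9665 0.2303
    outer loop
      vertex 10.9 15.0 0.0
      vertex 3.2 14.1 0.0
      vertex 7.8 7.8 28.7
    endloop
  endfacet
  facet normal -0.8943 0.3851 0.2279
    outer loop
      vertex 3.2 14.1 0.0
      vertex 0.1 6.9 0.0
      vertex 7.8 7.8 28.7
    endloop
  endfacet
  facet normal -0.7862 -0.5740 0.2289
    outer loop
      vertex 0.1 6.9 0.0
      vertex 4.7 0.6 0.0
      vertex 7.8 7.8 28.7
    endloop
  endfacet
  facet normal 0.1130 -0.9665 0.2303
    outer loop
      vertex 4.7 0.6 0.0
      vertex 12.4 1.5 0.0
      vertex 7.8 7.8 28.7
    endloop
  endfacet
  facet normal 0.8943 -0.3851 0.2279
    outer loop
      vertex 12.4 1.5 0.0
      vertex 15.5 8.7 0.0
      vertex 7.8 7.8 28.7
    endloop
  endfacet
endsolid part

The G0 Z moves step by Δz≈3.6 mm. The G1 loops shrink linearly with z, so the solid tapers from its base footprint up to z≈28.7. Closing with a flat bottom cap and the tapered top and triangulating gives 10 facets — a regular 6-sided pyramid, base circumscribed radius ≈ 7.8 mm, apex at z ≈ 28.7 mm.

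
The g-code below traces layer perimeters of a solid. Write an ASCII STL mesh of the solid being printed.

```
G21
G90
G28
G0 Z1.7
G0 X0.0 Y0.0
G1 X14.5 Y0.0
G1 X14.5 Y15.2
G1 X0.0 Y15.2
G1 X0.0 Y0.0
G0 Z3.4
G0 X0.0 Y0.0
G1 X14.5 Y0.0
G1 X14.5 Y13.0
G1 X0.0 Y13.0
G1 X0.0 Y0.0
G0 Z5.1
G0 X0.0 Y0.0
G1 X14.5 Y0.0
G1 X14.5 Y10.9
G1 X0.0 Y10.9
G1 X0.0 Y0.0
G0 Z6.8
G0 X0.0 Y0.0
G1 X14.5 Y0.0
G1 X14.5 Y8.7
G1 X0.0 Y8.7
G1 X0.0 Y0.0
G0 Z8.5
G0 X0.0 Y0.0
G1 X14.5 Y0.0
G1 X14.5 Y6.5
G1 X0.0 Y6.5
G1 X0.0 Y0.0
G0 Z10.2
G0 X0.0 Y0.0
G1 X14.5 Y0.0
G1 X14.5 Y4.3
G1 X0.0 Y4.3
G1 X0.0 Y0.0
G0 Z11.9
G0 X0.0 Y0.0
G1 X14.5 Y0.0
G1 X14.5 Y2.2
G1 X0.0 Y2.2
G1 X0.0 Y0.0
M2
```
solid part
  facet normal 0.0000 0.0000 -1.0000
    outer loop
      vertex 14.5 17.4 0.0
      vertex 14.5 0.0 0.0
      vertex 0.0 0.0 0.0
    endloop
  endfacet
  facet normal 0.0000 0.0000 -1.0000
    outer loop
      vertex 0.0 17.4 0.0
      vertex 14.5 17.4 0.0
      vertex 0.0 0.0 0.0
    endloop
  endfacet
  facet normal 0.0000 -1.0000 0.0000
    outer loop
      vertex 0.0 0.0 0.0
      vertex 14.5 0.0 0.0
      vertex 14.5 0.0 13.6
    endloop
  endfacet
  facet normal 0.0000 -1.0000 0.0000
    outer loop
      vertex 0.0 0.0 0.0
      vertex 14.5 0.0 13.6
      vertex 0.0 0.0 13.6
    endloop
  endfacet
  facet normal 0.0000 0.6158 0.7879
    outer loop
      vertex 0.0 0.0 13.6
      vertex 14.5 0.0 13.6
      vertex 14.5 17.4 0.0
    endloop
  endfacet
  facet normal 0.0000 0.6158 0.7879
    outer loop
      vertex 0.0 0.0 13.6
      vertex 14.5 17.4 0.0
      vertex 0.0 17.4 0.0
    endloop
  endfacet
  facet normal -1.0000 0.0000 0.0000
    outer loop
      vertex 0.0 0.0 13.6
      vertex 0.0 17.4 0.0
      vertex 0.0 0.0 0.0
    endloop
  endfacet
  facet normal 1.0000 0.0000 0.0000
    outer loop
      vertex 14.5 0.0 0.0
      vertex 14.5 17.4 0.0
      vertex 14.5 0.0 13.6
    endloop
  endfacet
endsolid part

The G0 Z moves step by Δz≈1.7 mm. The G1 loops shrink linearly with z, so the solid tapers from its base footprint up to z≈13.6. Closing with a flat bottom cap and the tapered top and triangulating gives 8 facets — a wedge (ramp): 14.5 × 17.4 mm base, rising to 13.6 mm along the y=0 edge and sloping linearly to z=0 at y=17.4.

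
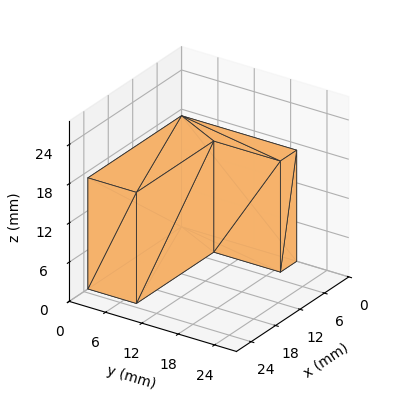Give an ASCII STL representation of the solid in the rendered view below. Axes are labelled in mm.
Reading the render: the shape is an L-shaped prism: outer 23 × 19 mm, arm thicknesses ≈ 8 mm (horizontal) and 4 mm (vertical), extruded 17 mm in z (dimensions read to the nearest mm from the axis ticks). For the STL, each face is triangulated and given an outward normal.

solid part
  facet normal 0.0000 0.0000 -1.0000
    outer loop
      vertex 23.00 8.00 0.00
      vertex 23.00 0.00 0.00
      vertex 0.00 0.00 0.00
    endloop
  endfacet
  facet normal 0.0000 0.0000 -1.0000
    outer loop
      vertex 4.00 8.00 0.00
      vertex 23.00 8.00 0.00
      vertex 0.00 0.00 0.00
    endloop
  endfacet
  facet normal 0.0000 0.0000 -1.0000
    outer loop
      vertex 4.00 19.00 0.00
      vertex 4.00 8.00 0.00
      vertex 0.00 0.00 0.00
    endloop
  endfacet
  facet normal 0.0000 0.0000 -1.0000
    outer loop
      vertex 0.00 19.00 0.00
      vertex 4.00 19.00 0.00
      vertex 0.00 0.00 0.00
    endloop
  endfacet
  facet normal 0.0000 0.0000 1.0000
    outer loop
      vertex 0.00 0.00 17.00
      vertex 23.00 0.00 17.00
      vertex 23.00 8.00 17.00
    endloop
  endfacet
  facet normal 0.0000 0.0000 1.0000
    outer loop
      vertex 0.00 0.00 17.00
      vertex 23.00 8.00 17.00
      vertex 4.00 8.00 17.00
    endloop
  endfacet
  facet normal 0.0000 0.0000 1.0000
    outer loop
      vertex 0.00 0.00 17.00
      vertex 4.00 8.00 17.00
      vertex 4.00 19.00 17.00
    endloop
  endfacet
  facet normal 0.0000 0.0000 1.0000
    outer loop
      vertex 0.00 0.00 17.00
      vertex 4.00 19.00 17.00
      vertex 0.00 19.00 17.00
    endloop
  endfacet
  facet normal 0.0000 -1.0000 0.0000
    outer loop
      vertex 0.00 0.00 0.00
      vertex 23.00 0.00 0.00
      vertex 23.00 0.00 17.00
    endloop
  endfacet
  facet normal 0.0000 -1.0000 0.0000
    outer loop
      vertex 0.00 0.00 0.00
      vertex 23.00 0.00 17.00
      vertex 0.00 0.00 17.00
    endloop
  endfacet
  facet normal 1.0000 0.0000 0.0000
    outer loop
      vertex 23.00 0.00 0.00
      vertex 23.00 8.00 0.00
      vertex 23.00 8.00 17.00
    endloop
  endfacet
  facet normal 1.0000 0.0000 0.0000
    outer loop
      vertex 23.00 0.00 0.00
      vertex 23.00 8.00 17.00
      vertex 23.00 0.00 17.00
    endloop
  endfacet
  facet normal 0.0000 1.0000 0.0000
    outer loop
      vertex 23.00 8.00 0.00
      vertex 4.00 8.00 0.00
      vertex 4.00 8.00 17.00
    endloop
  endfacet
  facet normal 0.0000 1.0000 0.0000
    outer loop
      vertex 23.00 8.00 0.00
      vertex 4.00 8.00 17.00
      vertex 23.00 8.00 17.00
    endloop
  endfacet
  facet normal 1.0000 0.0000 0.0000
    outer loop
      vertex 4.00 8.00 0.00
      vertex 4.00 19.00 0.00
      vertex 4.00 19.00 17.00
    endloop
  endfacet
  facet normal 1.0000 0.0000 0.0000
    outer loop
      vertex 4.00 8.00 0.00
      vertex 4.00 19.00 17.00
      vertex 4.00 8.00 17.00
    endloop
  endfacet
  facet normal 0.0000 1.0000 0.0000
    outer loop
      vertex 4.00 19.00 0.00
      vertex 0.00 19.00 0.00
      vertex 0.00 19.00 17.00
    endloop
  endfacet
  facet normal 0.0000 1.0000 0.0000
    outer loop
      vertex 4.00 19.00 0.00
      vertex 0.00 19.00 17.00
      vertex 4.00 19.00 17.00
    endloop
  endfacet
  facet normal -1.0000 0.0000 0.0000
    outer loop
      vertex 0.00 19.00 0.00
      vertex 0.00 0.00 0.00
      vertex 0.00 0.00 17.00
    endloop
  endfacet
  facet normal -1.0000 0.0000 0.0000
    outer loop
      vertex 0.00 19.00 0.00
      vertex 0.00 0.00 17.00
      vertex 0.00 19.00 17.00
    endloop
  endfacet
endsolid part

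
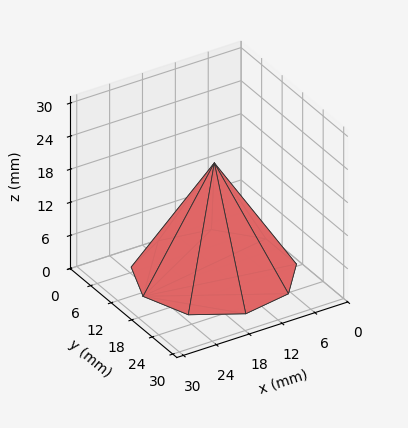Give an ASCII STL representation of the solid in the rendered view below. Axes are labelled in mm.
Reading the render: the shape is a regular 9-sided pyramid, base circumscribed radius ≈ 13 mm, apex at z ≈ 20 mm (dimensions read to the nearest mm from the axis ticks). For the STL, each face is triangulated and given an outward normal.

solid part
  facet normal 0.0000 0.0000 -1.0000
    outer loop
      vertex 15.257 25.803 0.000
      vertex 22.959 21.356 0.000
      vertex 26.000 13.000 0.000
    endloop
  endfacet
  facet normal 0.0000 0.0000 -1.0000
    outer loop
      vertex 6.500 24.258 0.000
      vertex 15.257 25.803 0.000
      vertex 26.000 13.000 0.000
    endloop
  endfacet
  facet normal 0.0000 0.0000 -1.0000
    outer loop
      vertex 0.784 17.446 0.000
      vertex 6.500 24.258 0.000
      vertex 26.000 13.000 0.000
    endloop
  endfacet
  facet normal 0.0000 0.0000 -1.0000
    outer loop
      vertex 0.784 8.554 0.000
      vertex 0.784 17.446 0.000
      vertex 26.000 13.000 0.000
    endloop
  endfacet
  facet normal 0.0000 0.0000 -1.0000
    outer loop
      vertex 6.500 1.742 0.000
      vertex 0.784 8.554 0.000
      vertex 26.000 13.000 0.000
    endloop
  endfacet
  facet normal 0.0000 0.0000 -1.0000
    outer loop
      vertex 15.257 0.197 0.000
      vertex 6.500 1.742 0.000
      vertex 26.000 13.000 0.000
    endloop
  endfacet
  facet normal 0.0000 0.0000 -1.0000
    outer loop
      vertex 22.959 4.644 0.000
      vertex 15.257 0.197 0.000
      vertex 26.000 13.000 0.000
    endloop
  endfacet
  facet normal 0.8019 0.2919 0.5213
    outer loop
      vertex 26.000 13.000 0.000
      vertex 22.959 21.356 0.000
      vertex 13.000 13.000 20.000
    endloop
  endfacet
  facet normal 0.4267 0.7391 0.5213
    outer loop
      vertex 22.959 21.356 0.000
      vertex 15.257 25.803 0.000
      vertex 13.000 13.000 20.000
    endloop
  endfacet
  facet normal -0.1483 0.8404 0.5213
    outer loop
      vertex 15.257 25.803 0.000
      vertex 6.500 24.258 0.000
      vertex 13.000 13.000 20.000
    endloop
  endfacet
  facet normal -0.6537 0.5486 0.5213
    outer loop
      vertex 6.500 24.258 0.000
      vertex 0.784 17.446 0.000
      vertex 13.000 13.000 20.000
    endloop
  endfacet
  facet normal -0.8534 0.0000 0.5213
    outer loop
      vertex 0.784 17.446 0.000
      vertex 0.784 8.554 0.000
      vertex 13.000 13.000 20.000
    endloop
  endfacet
  facet normal -0.6537 -0.5486 0.5213
    outer loop
      vertex 0.784 8.554 0.000
      vertex 6.500 1.742 0.000
      vertex 13.000 13.000 20.000
    endloop
  endfacet
  facet normal -0.1483 -0.8404 0.5213
    outer loop
      vertex 6.500 1.742 0.000
      vertex 15.257 0.197 0.000
      vertex 13.000 13.000 20.000
    endloop
  endfacet
  facet normal 0.4267 -0.7391 0.5213
    outer loop
      vertex 15.257 0.197 0.000
      vertex 22.959 4.644 0.000
      vertex 13.000 13.000 20.000
    endloop
  endfacet
  facet normal 0.8019 -0.2919 0.5213
    outer loop
      vertex 22.959 4.644 0.000
      vertex 26.000 13.000 0.000
      vertex 13.000 13.000 20.000
    endloop
  endfacet
endsolid part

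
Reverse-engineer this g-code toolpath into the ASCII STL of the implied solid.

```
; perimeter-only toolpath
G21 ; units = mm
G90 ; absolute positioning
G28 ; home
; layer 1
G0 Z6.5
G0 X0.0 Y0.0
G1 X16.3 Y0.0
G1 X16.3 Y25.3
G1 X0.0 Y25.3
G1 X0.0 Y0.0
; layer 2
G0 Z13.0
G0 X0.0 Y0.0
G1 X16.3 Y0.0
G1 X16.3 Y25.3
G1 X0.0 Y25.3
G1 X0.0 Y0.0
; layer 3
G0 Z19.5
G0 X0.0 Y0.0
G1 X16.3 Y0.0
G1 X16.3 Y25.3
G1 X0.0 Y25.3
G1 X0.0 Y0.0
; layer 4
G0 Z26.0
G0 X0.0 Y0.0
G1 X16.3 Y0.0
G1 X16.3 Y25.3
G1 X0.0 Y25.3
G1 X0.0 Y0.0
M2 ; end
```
solid part
  facet normal 0.0000 0.0000 -1.0000
    outer loop
      vertex 16.3 25.3 0.0
      vertex 16.3 0.0 0.0
      vertex 0.0 0.0 0.0
    endloop
  endfacet
  facet normal 0.0000 0.0000 -1.0000
    outer loop
      vertex 0.0 25.3 0.0
      vertex 16.3 25.3 0.0
      vertex 0.0 0.0 0.0
    endloop
  endfacet
  facet normal 0.0000 0.0000 1.0000
    outer loop
      vertex 0.0 0.0 26.0
      vertex 16.3 0.0 26.0
      vertex 16.3 25.3 26.0
    endloop
  endfacet
  facet normal 0.0000 0.0000 1.0000
    outer loop
      vertex 0.0 0.0 26.0
      vertex 16.3 25.3 26.0
      vertex 0.0 25.3 26.0
    endloop
  endfacet
  facet normal 0.0000 -1.0000 0.0000
    outer loop
      vertex 0.0 0.0 0.0
      vertex 16.3 0.0 0.0
      vertex 16.3 0.0 26.0
    endloop
  endfacet
  facet normal 0.0000 -1.0000 0.0000
    outer loop
      vertex 0.0 0.0 0.0
      vertex 16.3 0.0 26.0
      vertex 0.0 0.0 26.0
    endloop
  endfacet
  facet normal 0.0000 1.0000 0.0000
    outer loop
      vertex 16.3 25.3 26.0
      vertex 16.3 25.3 0.0
      vertex 0.0 25.3 0.0
    endloop
  endfacet
  facet normal 0.0000 1.0000 0.0000
    outer loop
      vertex 0.0 25.3 26.0
      vertex 16.3 25.3 26.0
      vertex 0.0 25.3 0.0
    endloop
  endfacet
  facet normal -1.0000 0.0000 0.0000
    outer loop
      vertex 0.0 25.3 26.0
      vertex 0.0 25.3 0.0
      vertex 0.0 0.0 0.0
    endloop
  endfacet
  facet normal -1.0000 0.0000 0.0000
    outer loop
      vertex 0.0 0.0 26.0
      vertex 0.0 25.3 26.0
      vertex 0.0 0.0 0.0
    endloop
  endfacet
  facet normal 1.0000 0.0000 0.0000
    outer loop
      vertex 16.3 0.0 0.0
      vertex 16.3 25.3 0.0
      vertex 16.3 25.3 26.0
    endloop
  endfacet
  facet normal 1.0000 0.0000 0.0000
    outer loop
      vertex 16.3 0.0 0.0
      vertex 16.3 25.3 26.0
      vertex 16.3 0.0 26.0
    endloop
  endfacet
endsolid part

The G0 Z moves step by Δz≈6.5 mm. Every layer's G1 loop is the same polygon, so the solid is a straight extrusion of it from z=0 to z≈26. Closing with flat bottom and top caps and triangulating gives 12 facets — a rectangular box, roughly 16.3 × 25.3 mm footprint and 26 mm tall.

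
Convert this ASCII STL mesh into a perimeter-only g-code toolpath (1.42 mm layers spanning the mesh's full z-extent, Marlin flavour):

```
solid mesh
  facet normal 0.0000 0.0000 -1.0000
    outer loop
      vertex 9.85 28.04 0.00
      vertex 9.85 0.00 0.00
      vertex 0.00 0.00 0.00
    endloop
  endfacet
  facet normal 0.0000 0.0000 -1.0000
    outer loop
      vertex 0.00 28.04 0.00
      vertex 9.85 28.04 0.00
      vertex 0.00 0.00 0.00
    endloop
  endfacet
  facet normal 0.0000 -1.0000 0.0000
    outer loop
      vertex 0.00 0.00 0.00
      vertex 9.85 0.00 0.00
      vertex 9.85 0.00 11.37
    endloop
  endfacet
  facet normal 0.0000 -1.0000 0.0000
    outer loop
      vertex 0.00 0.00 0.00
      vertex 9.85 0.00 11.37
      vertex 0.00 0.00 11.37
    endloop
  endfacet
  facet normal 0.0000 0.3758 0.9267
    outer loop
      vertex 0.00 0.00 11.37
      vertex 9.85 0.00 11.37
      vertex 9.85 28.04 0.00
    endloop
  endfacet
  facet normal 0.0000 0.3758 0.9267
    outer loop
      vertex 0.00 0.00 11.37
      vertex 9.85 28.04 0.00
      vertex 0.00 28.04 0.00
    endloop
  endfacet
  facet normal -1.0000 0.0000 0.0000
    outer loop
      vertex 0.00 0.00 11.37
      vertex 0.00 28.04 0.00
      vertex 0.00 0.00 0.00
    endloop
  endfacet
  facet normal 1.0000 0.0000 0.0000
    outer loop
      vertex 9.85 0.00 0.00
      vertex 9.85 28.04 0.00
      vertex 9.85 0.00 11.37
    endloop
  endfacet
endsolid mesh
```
; perimeter-only toolpath
G21 ; units = mm
G90 ; absolute positioning
G28 ; home
; layer 1
G0 Z1.42
G0 X0.00 Y0.00
G1 X9.85 Y0.00
G1 X9.85 Y24.54
G1 X0.00 Y24.54
G1 X0.00 Y0.00
; layer 2
G0 Z2.84
G0 X0.00 Y0.00
G1 X9.85 Y0.00
G1 X9.85 Y21.03
G1 X0.00 Y21.03
G1 X0.00 Y0.00
; layer 3
G0 Z4.26
G0 X0.00 Y0.00
G1 X9.85 Y0.00
G1 X9.85 Y17.52
G1 X0.00 Y17.52
G1 X0.00 Y0.00
; layer 4
G0 Z5.68
G0 X0.00 Y0.00
G1 X9.85 Y0.00
G1 X9.85 Y14.02
G1 X0.00 Y14.02
G1 X0.00 Y0.00
; layer 5
G0 Z7.11
G0 X0.00 Y0.00
G1 X9.85 Y0.00
G1 X9.85 Y10.52
G1 X0.00 Y10.52
G1 X0.00 Y0.00
; layer 6
G0 Z8.53
G0 X0.00 Y0.00
G1 X9.85 Y0.00
G1 X9.85 Y7.01
G1 X0.00 Y7.01
G1 X0.00 Y0.00
; layer 7
G0 Z9.95
G0 X0.00 Y0.00
G1 X9.85 Y0.00
G1 X9.85 Y3.51
G1 X0.00 Y3.51
G1 X0.00 Y0.00
M2 ; end

The solid is a wedge (ramp): 9.85 × 28 mm base, rising to 11.4 mm along the y=0 edge and sloping linearly to z=0 at y=28. Slicing at Δz = 1.42 mm — 8 equal slices spanning the solid's height, so layer i sits at z = i·h/8 — gives 7 non-empty perimeters. Each is a 4-segment closed polygon; G0 lifts to the layer z and rapids to the start vertex, then G1 traces the edges. The cross-section shrinks linearly with z (the slice at the apex is degenerate and omitted).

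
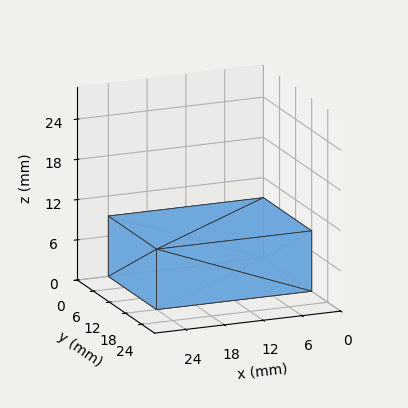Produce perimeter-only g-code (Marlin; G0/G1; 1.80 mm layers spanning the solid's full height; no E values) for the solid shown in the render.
Reading the render: the shape is a rectangular box, roughly 24 × 18 mm footprint and 9 mm tall (dimensions read to the nearest mm from the axis ticks). For the g-code, the solid's height is divided into equal slices at the stated Δz and each level perimeter traced with G1 moves after a G0 lift.

; perimeter-only toolpath
G21 ; units = mm
G90 ; absolute positioning
G28 ; home
; layer 1
G0 Z1.80
G0 X0.00 Y0.00
G1 X24.00 Y0.00
G1 X24.00 Y18.00
G1 X0.00 Y18.00
G1 X0.00 Y0.00
; layer 2
G0 Z3.60
G0 X0.00 Y0.00
G1 X24.00 Y0.00
G1 X24.00 Y18.00
G1 X0.00 Y18.00
G1 X0.00 Y0.00
; layer 3
G0 Z5.40
G0 X0.00 Y0.00
G1 X24.00 Y0.00
G1 X24.00 Y18.00
G1 X0.00 Y18.00
G1 X0.00 Y0.00
; layer 4
G0 Z7.20
G0 X0.00 Y0.00
G1 X24.00 Y0.00
G1 X24.00 Y18.00
G1 X0.00 Y18.00
G1 X0.00 Y0.00
; layer 5
G0 Z9.00
G0 X0.00 Y0.00
G1 X24.00 Y0.00
G1 X24.00 Y18.00
G1 X0.00 Y18.00
G1 X0.00 Y0.00
M2 ; end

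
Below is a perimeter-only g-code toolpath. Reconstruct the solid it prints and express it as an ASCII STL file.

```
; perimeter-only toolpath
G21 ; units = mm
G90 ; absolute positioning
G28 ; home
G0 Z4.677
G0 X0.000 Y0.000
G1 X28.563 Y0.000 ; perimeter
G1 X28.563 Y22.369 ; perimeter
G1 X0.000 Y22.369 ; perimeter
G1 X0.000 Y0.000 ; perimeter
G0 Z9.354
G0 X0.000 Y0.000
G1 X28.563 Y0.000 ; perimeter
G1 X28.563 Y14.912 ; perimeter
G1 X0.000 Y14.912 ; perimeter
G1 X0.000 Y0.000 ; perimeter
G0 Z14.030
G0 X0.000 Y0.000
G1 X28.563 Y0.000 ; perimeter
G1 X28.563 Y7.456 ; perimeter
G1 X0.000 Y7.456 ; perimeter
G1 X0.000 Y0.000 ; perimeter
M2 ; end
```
solid part
  facet normal 0.0000 0.0000 -1.0000
    outer loop
      vertex 28.563 29.825 0.000
      vertex 28.563 0.000 0.000
      vertex 0.000 0.000 0.000
    endloop
  endfacet
  facet normal 0.0000 0.0000 -1.0000
    outer loop
      vertex 0.000 29.825 0.000
      vertex 28.563 29.825 0.000
      vertex 0.000 0.000 0.000
    endloop
  endfacet
  facet normal 0.0000 -1.0000 0.0000
    outer loop
      vertex 0.000 0.000 0.000
      vertex 28.563 0.000 0.000
      vertex 28.563 0.000 18.707
    endloop
  endfacet
  facet normal 0.0000 -1.0000 0.0000
    outer loop
      vertex 0.000 0.000 0.000
      vertex 28.563 0.000 18.707
      vertex 0.000 0.000 18.707
    endloop
  endfacet
  facet normal 0.0000 0.5314 0.8471
    outer loop
      vertex 0.000 0.000 18.707
      vertex 28.563 0.000 18.707
      vertex 28.563 29.825 0.000
    endloop
  endfacet
  facet normal 0.0000 0.5314 0.8471
    outer loop
      vertex 0.000 0.000 18.707
      vertex 28.563 29.825 0.000
      vertex 0.000 29.825 0.000
    endloop
  endfacet
  facet normal -1.0000 0.0000 0.0000
    outer loop
      vertex 0.000 0.000 18.707
      vertex 0.000 29.825 0.000
      vertex 0.000 0.000 0.000
    endloop
  endfacet
  facet normal 1.0000 0.0000 0.0000
    outer loop
      vertex 28.563 0.000 0.000
      vertex 28.563 29.825 0.000
      vertex 28.563 0.000 18.707
    endloop
  endfacet
endsolid part

The G0 Z moves step by Δz≈4.677 mm. The G1 loops shrink linearly with z, so the solid tapers from its base footprint up to z≈18.7. Closing with a flat bottom cap and the tapered top and triangulating gives 8 facets — a wedge (ramp): 28.6 × 29.8 mm base, rising to 18.7 mm along the y=0 edge and sloping linearly to z=0 at y=29.8.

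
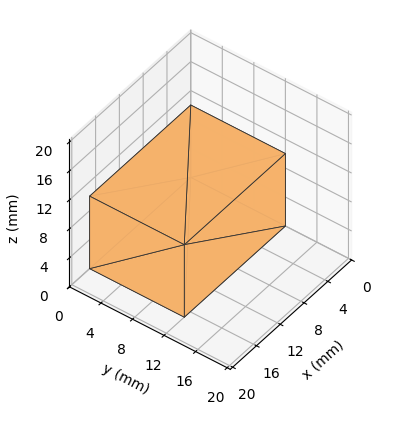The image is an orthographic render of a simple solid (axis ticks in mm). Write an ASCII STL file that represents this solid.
Reading the render: the shape is a rectangular box, roughly 17 × 12 mm footprint and 10 mm tall (dimensions read to the nearest mm from the axis ticks). For the STL, each face is triangulated and given an outward normal.

solid part
  facet normal 0.0000 0.0000 -1.0000
    outer loop
      vertex 17.00 12.00 0.00
      vertex 17.00 0.00 0.00
      vertex 0.00 0.00 0.00
    endloop
  endfacet
  facet normal 0.0000 0.0000 -1.0000
    outer loop
      vertex 0.00 12.00 0.00
      vertex 17.00 12.00 0.00
      vertex 0.00 0.00 0.00
    endloop
  endfacet
  facet normal 0.0000 0.0000 1.0000
    outer loop
      vertex 0.00 0.00 10.00
      vertex 17.00 0.00 10.00
      vertex 17.00 12.00 10.00
    endloop
  endfacet
  facet normal 0.0000 0.0000 1.0000
    outer loop
      vertex 0.00 0.00 10.00
      vertex 17.00 12.00 10.00
      vertex 0.00 12.00 10.00
    endloop
  endfacet
  facet normal 0.0000 -1.0000 0.0000
    outer loop
      vertex 0.00 0.00 0.00
      vertex 17.00 0.00 0.00
      vertex 17.00 0.00 10.00
    endloop
  endfacet
  facet normal 0.0000 -1.0000 0.0000
    outer loop
      vertex 0.00 0.00 0.00
      vertex 17.00 0.00 10.00
      vertex 0.00 0.00 10.00
    endloop
  endfacet
  facet normal 0.0000 1.0000 0.0000
    outer loop
      vertex 17.00 12.00 10.00
      vertex 17.00 12.00 0.00
      vertex 0.00 12.00 0.00
    endloop
  endfacet
  facet normal 0.0000 1.0000 0.0000
    outer loop
      vertex 0.00 12.00 10.00
      vertex 17.00 12.00 10.00
      vertex 0.00 12.00 0.00
    endloop
  endfacet
  facet normal -1.0000 0.0000 0.0000
    outer loop
      vertex 0.00 12.00 10.00
      vertex 0.00 12.00 0.00
      vertex 0.00 0.00 0.00
    endloop
  endfacet
  facet normal -1.0000 0.0000 0.0000
    outer loop
      vertex 0.00 0.00 10.00
      vertex 0.00 12.00 10.00
      vertex 0.00 0.00 0.00
    endloop
  endfacet
  facet normal 1.0000 0.0000 0.0000
    outer loop
      vertex 17.00 0.00 0.00
      vertex 17.00 12.00 0.00
      vertex 17.00 12.00 10.00
    endloop
  endfacet
  facet normal 1.0000 0.0000 0.0000
    outer loop
      vertex 17.00 0.00 0.00
      vertex 17.00 12.00 10.00
      vertex 17.00 0.00 10.00
    endloop
  endfacet
endsolid part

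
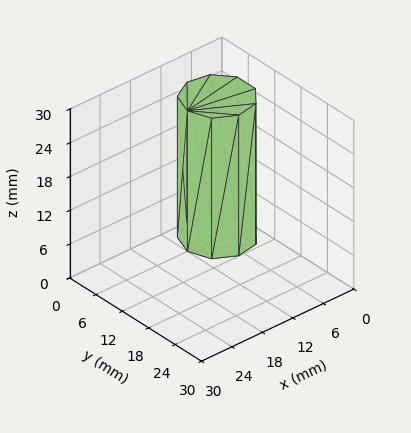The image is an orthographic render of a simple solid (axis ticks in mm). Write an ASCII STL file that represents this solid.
Reading the render: the shape is a regular 9-sided prism (a cylinder approximated with 9 flat sides), circumscribed radius ≈ 6 mm, height ≈ 25 mm (dimensions read to the nearest mm from the axis ticks). For the STL, each face is triangulated and given an outward normal.

solid part
  facet normal 0.0000 0.0000 -1.0000
    outer loop
      vertex 7.0 11.9 0.0
      vertex 10.6 9.9 0.0
      vertex 12.0 6.0 0.0
    endloop
  endfacet
  facet normal 0.0000 0.0000 -1.0000
    outer loop
      vertex 3.0 11.2 0.0
      vertex 7.0 11.9 0.0
      vertex 12.0 6.0 0.0
    endloop
  endfacet
  facet normal 0.0000 0.0000 -1.0000
    outer loop
      vertex 0.4 8.1 0.0
      vertex 3.0 11.2 0.0
      vertex 12.0 6.0 0.0
    endloop
  endfacet
  facet normal 0.0000 0.0000 -1.0000
    outer loop
      vertex 0.4 3.9 0.0
      vertex 0.4 8.1 0.0
      vertex 12.0 6.0 0.0
    endloop
  endfacet
  facet normal 0.0000 0.0000 -1.0000
    outer loop
      vertex 3.0 0.8 0.0
      vertex 0.4 3.9 0.0
      vertex 12.0 6.0 0.0
    endloop
  endfacet
  facet normal 0.0000 0.0000 -1.0000
    outer loop
      vertex 7.0 0.1 0.0
      vertex 3.0 0.8 0.0
      vertex 12.0 6.0 0.0
    endloop
  endfacet
  facet normal 0.0000 0.0000 -1.0000
    outer loop
      vertex 10.6 2.1 0.0
      vertex 7.0 0.1 0.0
      vertex 12.0 6.0 0.0
    endloop
  endfacet
  facet normal 0.0000 0.0000 1.0000
    outer loop
      vertex 12.0 6.0 25.0
      vertex 10.6 9.9 25.0
      vertex 7.0 11.9 25.0
    endloop
  endfacet
  facet normal 0.0000 0.0000 1.0000
    outer loop
      vertex 12.0 6.0 25.0
      vertex 7.0 11.9 25.0
      vertex 3.0 11.2 25.0
    endloop
  endfacet
  facet normal 0.0000 0.0000 1.0000
    outer loop
      vertex 12.0 6.0 25.0
      vertex 3.0 11.2 25.0
      vertex 0.4 8.1 25.0
    endloop
  endfacet
  facet normal 0.0000 0.0000 1.0000
    outer loop
      vertex 12.0 6.0 25.0
      vertex 0.4 8.1 25.0
      vertex 0.4 3.9 25.0
    endloop
  endfacet
  facet normal 0.0000 0.0000 1.0000
    outer loop
      vertex 12.0 6.0 25.0
      vertex 0.4 3.9 25.0
      vertex 3.0 0.8 25.0
    endloop
  endfacet
  facet normal 0.0000 0.0000 1.0000
    outer loop
      vertex 12.0 6.0 25.0
      vertex 3.0 0.8 25.0
      vertex 7.0 0.1 25.0
    endloop
  endfacet
  facet normal 0.0000 0.0000 1.0000
    outer loop
      vertex 12.0 6.0 25.0
      vertex 7.0 0.1 25.0
      vertex 10.6 2.1 25.0
    endloop
  endfacet
  facet normal 0.9412 0.3379 0.0000
    outer loop
      vertex 12.0 6.0 0.0
      vertex 10.6 9.9 0.0
      vertex 10.6 9.9 25.0
    endloop
  endfacet
  facet normal 0.9412 0.3379 0.0000
    outer loop
      vertex 12.0 6.0 0.0
      vertex 10.6 9.9 25.0
      vertex 12.0 6.0 25.0
    endloop
  endfacet
  facet normal 0.4856 0.8742 0.0000
    outer loop
      vertex 10.6 9.9 0.0
      vertex 7.0 11.9 0.0
      vertex 7.0 11.9 25.0
    endloop
  endfacet
  facet normal 0.4856 0.8742 0.0000
    outer loop
      vertex 10.6 9.9 0.0
      vertex 7.0 11.9 25.0
      vertex 10.6 9.9 25.0
    endloop
  endfacet
  facet normal -0.1724 0.9850 0.0000
    outer loop
      vertex 7.0 11.9 0.0
      vertex 3.0 11.2 0.0
      vertex 3.0 11.2 25.0
    endloop
  endfacet
  facet normal -0.1724 0.9850 0.0000
    outer loop
      vertex 7.0 11.9 0.0
      vertex 3.0 11.2 25.0
      vertex 7.0 11.9 25.0
    endloop
  endfacet
  facet normal -0.7662 0.6426 0.0000
    outer loop
      vertex 3.0 11.2 0.0
      vertex 0.4 8.1 0.0
      vertex 0.4 8.1 25.0
    endloop
  endfacet
  facet normal -0.7662 0.6426 0.0000
    outer loop
      vertex 3.0 11.2 0.0
      vertex 0.4 8.1 25.0
      vertex 3.0 11.2 25.0
    endloop
  endfacet
  facet normal -1.0000 0.0000 0.0000
    outer loop
      vertex 0.4 8.1 0.0
      vertex 0.4 3.9 0.0
      vertex 0.4 3.9 25.0
    endloop
  endfacet
  facet normal -1.0000 0.0000 0.0000
    outer loop
      vertex 0.4 8.1 0.0
      vertex 0.4 3.9 25.0
      vertex 0.4 8.1 25.0
    endloop
  endfacet
  facet normal -0.7662 -0.6426 0.0000
    outer loop
      vertex 0.4 3.9 0.0
      vertex 3.0 0.8 0.0
      vertex 3.0 0.8 25.0
    endloop
  endfacet
  facet normal -0.7662 -0.6426 0.0000
    outer loop
      vertex 0.4 3.9 0.0
      vertex 3.0 0.8 25.0
      vertex 0.4 3.9 25.0
    endloop
  endfacet
  facet normal -0.1724 -0.9850 0.0000
    outer loop
      vertex 3.0 0.8 0.0
      vertex 7.0 0.1 0.0
      vertex 7.0 0.1 25.0
    endloop
  endfacet
  facet normal -0.1724 -0.9850 0.0000
    outer loop
      vertex 3.0 0.8 0.0
      vertex 7.0 0.1 25.0
      vertex 3.0 0.8 25.0
    endloop
  endfacet
  facet normal 0.4856 -0.8742 0.0000
    outer loop
      vertex 7.0 0.1 0.0
      vertex 10.6 2.1 0.0
      vertex 10.6 2.1 25.0
    endloop
  endfacet
  facet normal 0.4856 -0.8742 0.0000
    outer loop
      vertex 7.0 0.1 0.0
      vertex 10.6 2.1 25.0
      vertex 7.0 0.1 25.0
    endloop
  endfacet
  facet normal 0.9412 -0.3379 0.0000
    outer loop
      vertex 10.6 2.1 0.0
      vertex 12.0 6.0 0.0
      vertex 12.0 6.0 25.0
    endloop
  endfacet
  facet normal 0.9412 -0.3379 0.0000
    outer loop
      vertex 10.6 2.1 0.0
      vertex 12.0 6.0 25.0
      vertex 10.6 2.1 25.0
    endloop
  endfacet
endsolid part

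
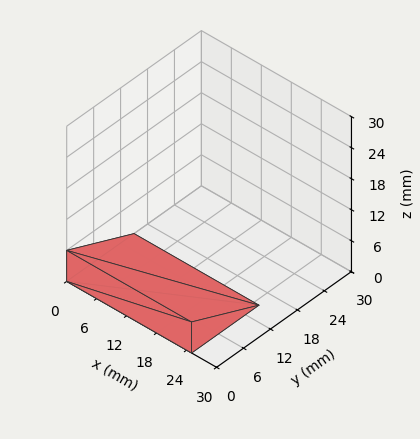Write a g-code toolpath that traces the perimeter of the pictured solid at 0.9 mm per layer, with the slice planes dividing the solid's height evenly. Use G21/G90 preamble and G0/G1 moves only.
Reading the render: the shape is a wedge (ramp): 25 × 15 mm base, rising to 6 mm along the y=0 edge and sloping linearly to z=0 at y=15 (dimensions read to the nearest mm from the axis ticks). For the g-code, the solid's height is divided into equal slices at the stated Δz and each level perimeter traced with G1 moves after a G0 lift.

; perimeter-only toolpath
G21 ; units = mm
G90 ; absolute positioning
G28 ; home
; layer 1
G0 Z0.9
G0 X0.0 Y0.0
G1 X25.0 Y0.0
G1 X25.0 Y12.9
G1 X0.0 Y12.9
G1 X0.0 Y0.0
; layer 2
G0 Z1.7
G0 X0.0 Y0.0
G1 X25.0 Y0.0
G1 X25.0 Y10.7
G1 X0.0 Y10.7
G1 X0.0 Y0.0
; layer 3
G0 Z2.6
G0 X0.0 Y0.0
G1 X25.0 Y0.0
G1 X25.0 Y8.6
G1 X0.0 Y8.6
G1 X0.0 Y0.0
; layer 4
G0 Z3.4
G0 X0.0 Y0.0
G1 X25.0 Y0.0
G1 X25.0 Y6.4
G1 X0.0 Y6.4
G1 X0.0 Y0.0
; layer 5
G0 Z4.3
G0 X0.0 Y0.0
G1 X25.0 Y0.0
G1 X25.0 Y4.3
G1 X0.0 Y4.3
G1 X0.0 Y0.0
; layer 6
G0 Z5.1
G0 X0.0 Y0.0
G1 X25.0 Y0.0
G1 X25.0 Y2.1
G1 X0.0 Y2.1
G1 X0.0 Y0.0
M2 ; end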